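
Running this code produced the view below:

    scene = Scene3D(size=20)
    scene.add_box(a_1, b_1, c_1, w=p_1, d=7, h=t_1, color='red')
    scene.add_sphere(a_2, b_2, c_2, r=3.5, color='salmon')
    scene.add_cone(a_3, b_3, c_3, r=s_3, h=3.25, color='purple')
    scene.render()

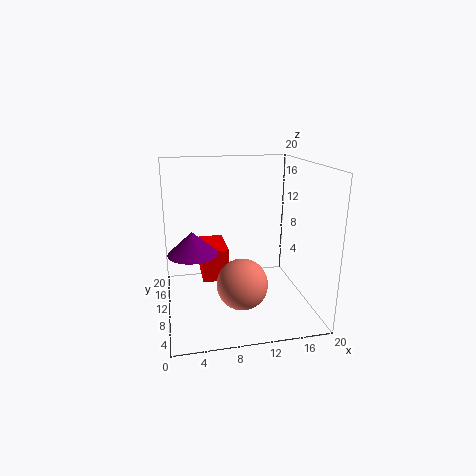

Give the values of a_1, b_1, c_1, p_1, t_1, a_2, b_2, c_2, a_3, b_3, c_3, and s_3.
a_1 = 5.25; b_1 = 13; c_1 = 2; p_1 = 4; t_1 = 5; a_2 = 10; b_2 = 7.25; c_2 = 4.25; a_3 = 3.75; b_3 = 11; c_3 = 7.75; s_3 = 3.5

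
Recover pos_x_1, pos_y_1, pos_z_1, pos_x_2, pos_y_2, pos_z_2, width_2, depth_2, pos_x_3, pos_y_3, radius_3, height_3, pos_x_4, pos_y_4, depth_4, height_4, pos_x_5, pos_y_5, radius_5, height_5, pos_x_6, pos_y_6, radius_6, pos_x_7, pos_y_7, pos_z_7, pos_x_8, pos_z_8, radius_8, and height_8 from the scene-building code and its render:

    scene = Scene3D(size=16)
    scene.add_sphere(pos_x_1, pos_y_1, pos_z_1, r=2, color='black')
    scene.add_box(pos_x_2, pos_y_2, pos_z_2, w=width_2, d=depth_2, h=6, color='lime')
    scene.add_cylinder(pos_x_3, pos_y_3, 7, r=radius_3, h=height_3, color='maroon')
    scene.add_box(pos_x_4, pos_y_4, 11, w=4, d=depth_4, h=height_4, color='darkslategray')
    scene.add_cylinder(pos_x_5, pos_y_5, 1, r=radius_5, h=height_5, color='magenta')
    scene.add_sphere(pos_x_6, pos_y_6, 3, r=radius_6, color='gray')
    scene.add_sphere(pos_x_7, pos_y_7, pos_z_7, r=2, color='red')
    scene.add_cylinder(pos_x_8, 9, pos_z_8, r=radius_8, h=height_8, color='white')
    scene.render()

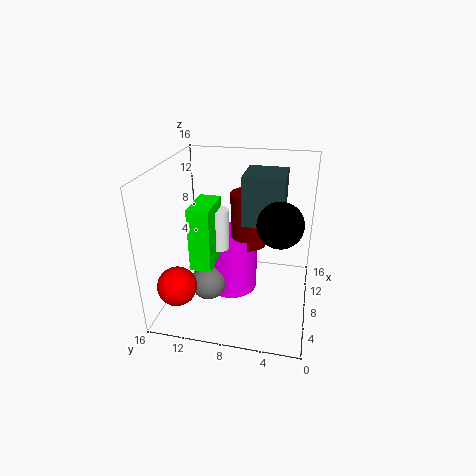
pos_x_1 = 2
pos_y_1 = 3
pos_z_1 = 13
pos_x_2 = 1
pos_y_2 = 9
pos_z_2 = 8
width_2 = 4
depth_2 = 2
pos_x_3 = 9
pos_y_3 = 7
radius_3 = 2
height_3 = 6
pos_x_4 = 5
pos_y_4 = 3
depth_4 = 4
height_4 = 5
pos_x_5 = 9
pos_y_5 = 9
radius_5 = 3
height_5 = 7
pos_x_6 = 6
pos_y_6 = 11
radius_6 = 2
pos_x_7 = 2
pos_y_7 = 13
pos_z_7 = 5
pos_x_8 = 4
pos_z_8 = 9
radius_8 = 1
height_8 = 4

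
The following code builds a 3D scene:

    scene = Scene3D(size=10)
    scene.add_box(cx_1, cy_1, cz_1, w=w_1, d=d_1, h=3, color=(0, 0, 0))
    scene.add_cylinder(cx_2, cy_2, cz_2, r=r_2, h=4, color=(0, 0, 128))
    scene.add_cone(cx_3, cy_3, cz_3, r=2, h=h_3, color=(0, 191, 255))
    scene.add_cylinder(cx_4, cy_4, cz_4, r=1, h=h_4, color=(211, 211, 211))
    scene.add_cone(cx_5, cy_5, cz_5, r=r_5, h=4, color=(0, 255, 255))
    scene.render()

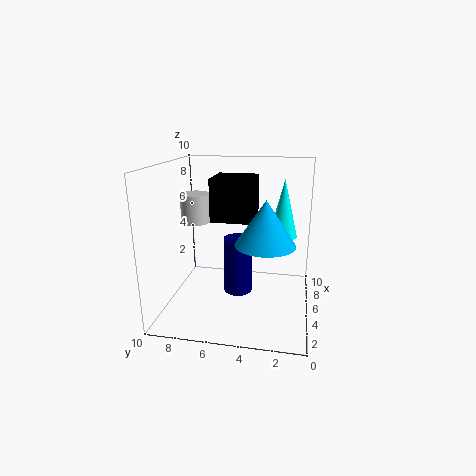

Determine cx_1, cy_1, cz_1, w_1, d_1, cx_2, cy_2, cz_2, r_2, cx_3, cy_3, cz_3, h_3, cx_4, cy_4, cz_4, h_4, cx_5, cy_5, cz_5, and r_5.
cx_1 = 5, cy_1 = 4, cz_1 = 6, w_1 = 3, d_1 = 3, cx_2 = 5, cy_2 = 5, cz_2 = 1, r_2 = 1, cx_3 = 4, cy_3 = 3, cz_3 = 5, h_3 = 3, cx_4 = 5, cy_4 = 8, cz_4 = 6, h_4 = 2, cx_5 = 6, cy_5 = 2, cz_5 = 5, r_5 = 1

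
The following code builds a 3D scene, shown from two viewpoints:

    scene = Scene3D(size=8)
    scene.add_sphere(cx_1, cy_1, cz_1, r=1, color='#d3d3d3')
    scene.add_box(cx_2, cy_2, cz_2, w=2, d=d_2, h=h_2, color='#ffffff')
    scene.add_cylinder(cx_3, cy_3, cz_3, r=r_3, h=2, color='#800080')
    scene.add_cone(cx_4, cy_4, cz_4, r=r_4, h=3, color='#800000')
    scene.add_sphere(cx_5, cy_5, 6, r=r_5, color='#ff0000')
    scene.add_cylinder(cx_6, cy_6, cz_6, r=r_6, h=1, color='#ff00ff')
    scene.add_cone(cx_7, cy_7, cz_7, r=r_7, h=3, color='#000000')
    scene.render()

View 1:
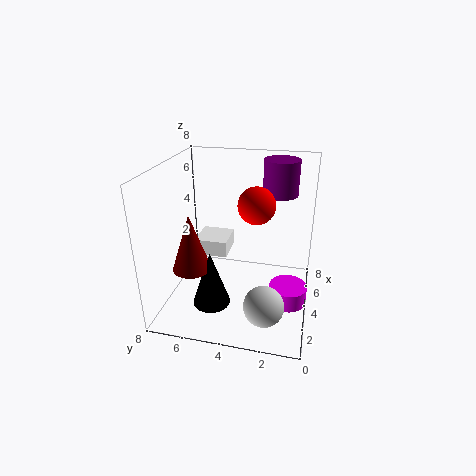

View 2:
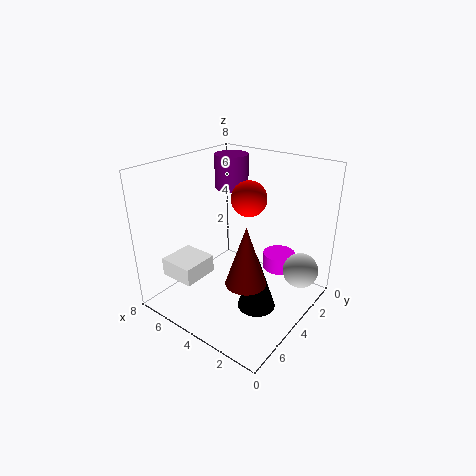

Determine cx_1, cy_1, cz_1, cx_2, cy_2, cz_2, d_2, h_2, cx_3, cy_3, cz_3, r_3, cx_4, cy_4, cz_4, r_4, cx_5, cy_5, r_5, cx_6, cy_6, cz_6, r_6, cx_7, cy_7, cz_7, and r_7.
cx_1 = 1; cy_1 = 2; cz_1 = 2; cx_2 = 5; cy_2 = 5; cz_2 = 2; d_2 = 2; h_2 = 1; cx_3 = 6; cy_3 = 2; cz_3 = 6; r_3 = 1; cx_4 = 2; cy_4 = 6; cz_4 = 3; r_4 = 1; cx_5 = 4; cy_5 = 3; r_5 = 1; cx_6 = 3; cy_6 = 1; cz_6 = 1; r_6 = 1; cx_7 = 2; cy_7 = 5; cz_7 = 1; r_7 = 1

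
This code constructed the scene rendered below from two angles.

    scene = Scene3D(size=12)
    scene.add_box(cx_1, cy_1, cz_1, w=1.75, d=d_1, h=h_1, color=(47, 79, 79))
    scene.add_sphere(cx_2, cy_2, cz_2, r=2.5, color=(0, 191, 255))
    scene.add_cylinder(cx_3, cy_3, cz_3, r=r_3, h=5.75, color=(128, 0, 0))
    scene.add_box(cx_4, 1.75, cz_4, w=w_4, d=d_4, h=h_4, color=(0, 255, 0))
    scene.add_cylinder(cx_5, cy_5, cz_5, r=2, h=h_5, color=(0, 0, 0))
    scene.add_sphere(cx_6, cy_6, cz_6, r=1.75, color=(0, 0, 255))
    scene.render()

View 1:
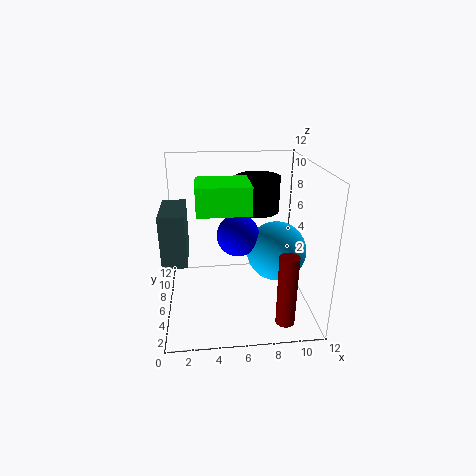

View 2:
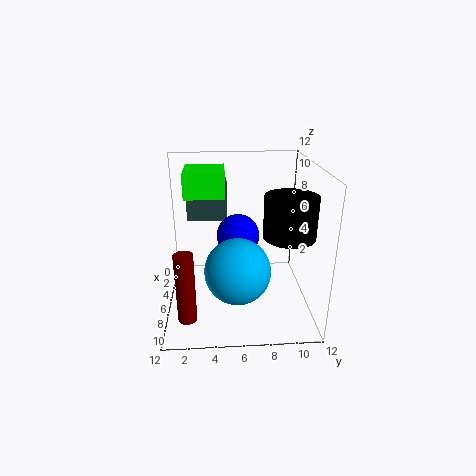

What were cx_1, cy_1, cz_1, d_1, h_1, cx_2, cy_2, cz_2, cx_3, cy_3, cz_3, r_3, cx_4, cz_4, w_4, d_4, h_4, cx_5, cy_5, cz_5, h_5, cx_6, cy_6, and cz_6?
cx_1 = 0.25; cy_1 = 1.5; cz_1 = 6; d_1 = 3.75; h_1 = 3.75; cx_2 = 9.25; cy_2 = 5.75; cz_2 = 4.75; cx_3 = 9.25; cy_3 = 1.75; cz_3 = 0.5; r_3 = 0.75; cx_4 = 2.75; cz_4 = 9.5; w_4 = 3.75; d_4 = 3.25; h_4 = 2; cx_5 = 8.25; cy_5 = 9.75; cz_5 = 7; h_5 = 3.25; cx_6 = 6; cy_6 = 6; cz_6 = 6.25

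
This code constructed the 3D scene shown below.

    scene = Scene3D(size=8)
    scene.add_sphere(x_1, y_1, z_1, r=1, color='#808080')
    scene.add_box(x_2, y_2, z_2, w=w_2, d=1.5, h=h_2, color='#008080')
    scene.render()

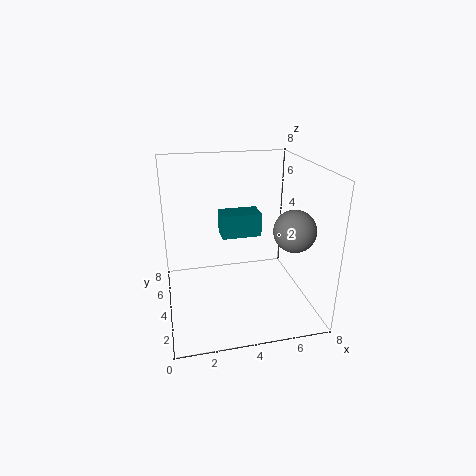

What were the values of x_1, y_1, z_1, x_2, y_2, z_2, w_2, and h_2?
x_1 = 6, y_1 = 1, z_1 = 5.5, x_2 = 3.5, y_2 = 6, z_2 = 3, w_2 = 2.5, h_2 = 1.5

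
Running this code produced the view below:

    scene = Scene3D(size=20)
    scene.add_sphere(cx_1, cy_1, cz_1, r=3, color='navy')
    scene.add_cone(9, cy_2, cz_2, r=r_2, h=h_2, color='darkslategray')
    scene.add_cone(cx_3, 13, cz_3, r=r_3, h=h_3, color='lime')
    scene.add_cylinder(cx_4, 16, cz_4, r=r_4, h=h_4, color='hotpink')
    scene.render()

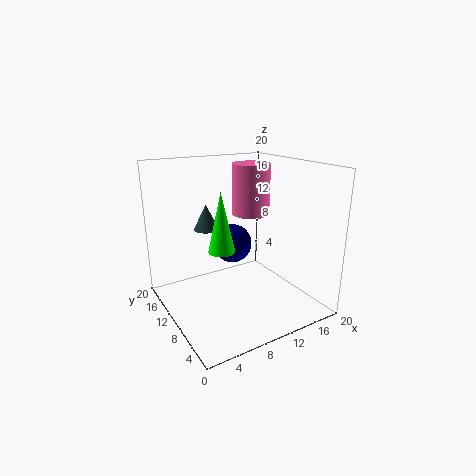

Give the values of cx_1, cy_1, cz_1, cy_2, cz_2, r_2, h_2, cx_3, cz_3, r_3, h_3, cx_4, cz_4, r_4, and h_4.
cx_1 = 12, cy_1 = 15, cz_1 = 7, cy_2 = 18, cz_2 = 9, r_2 = 2, h_2 = 4, cx_3 = 9, cz_3 = 7, r_3 = 2, h_3 = 9, cx_4 = 16, cz_4 = 11, r_4 = 3, h_4 = 8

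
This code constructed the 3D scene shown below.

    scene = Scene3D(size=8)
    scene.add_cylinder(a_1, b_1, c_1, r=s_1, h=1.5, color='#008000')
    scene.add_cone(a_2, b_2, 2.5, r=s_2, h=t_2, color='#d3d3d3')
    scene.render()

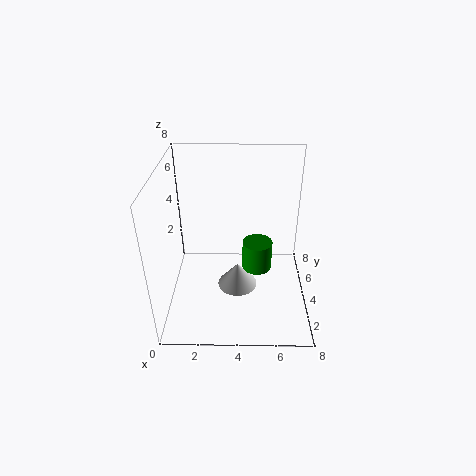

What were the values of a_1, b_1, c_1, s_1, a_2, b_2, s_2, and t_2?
a_1 = 5; b_1 = 2.5; c_1 = 3.25; s_1 = 0.75; a_2 = 4; b_2 = 2; s_2 = 1; t_2 = 1.25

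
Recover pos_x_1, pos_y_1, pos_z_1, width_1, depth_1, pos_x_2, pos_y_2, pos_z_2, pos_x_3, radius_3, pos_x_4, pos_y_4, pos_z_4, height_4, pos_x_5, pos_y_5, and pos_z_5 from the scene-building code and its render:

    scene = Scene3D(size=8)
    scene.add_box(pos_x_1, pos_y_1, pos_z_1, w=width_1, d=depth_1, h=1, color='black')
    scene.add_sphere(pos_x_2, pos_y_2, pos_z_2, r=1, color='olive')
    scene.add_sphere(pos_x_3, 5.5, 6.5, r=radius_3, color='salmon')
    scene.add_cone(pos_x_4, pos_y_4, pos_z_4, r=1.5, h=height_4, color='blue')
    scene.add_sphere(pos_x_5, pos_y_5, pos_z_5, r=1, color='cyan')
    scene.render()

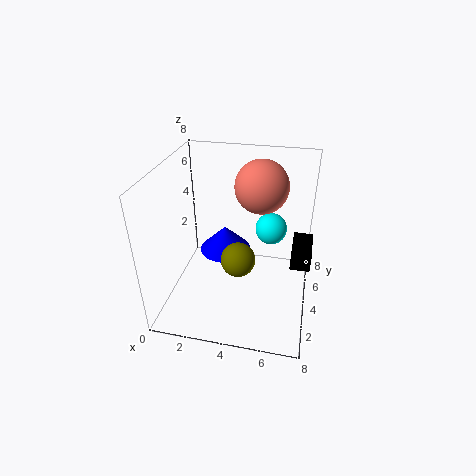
pos_x_1 = 7; pos_y_1 = 2.5; pos_z_1 = 3.5; width_1 = 1; depth_1 = 2; pos_x_2 = 4; pos_y_2 = 4; pos_z_2 = 2.5; pos_x_3 = 5; radius_3 = 1.5; pos_x_4 = 3; pos_y_4 = 5; pos_z_4 = 2.5; height_4 = 1.5; pos_x_5 = 5.5; pos_y_5 = 7; pos_z_5 = 3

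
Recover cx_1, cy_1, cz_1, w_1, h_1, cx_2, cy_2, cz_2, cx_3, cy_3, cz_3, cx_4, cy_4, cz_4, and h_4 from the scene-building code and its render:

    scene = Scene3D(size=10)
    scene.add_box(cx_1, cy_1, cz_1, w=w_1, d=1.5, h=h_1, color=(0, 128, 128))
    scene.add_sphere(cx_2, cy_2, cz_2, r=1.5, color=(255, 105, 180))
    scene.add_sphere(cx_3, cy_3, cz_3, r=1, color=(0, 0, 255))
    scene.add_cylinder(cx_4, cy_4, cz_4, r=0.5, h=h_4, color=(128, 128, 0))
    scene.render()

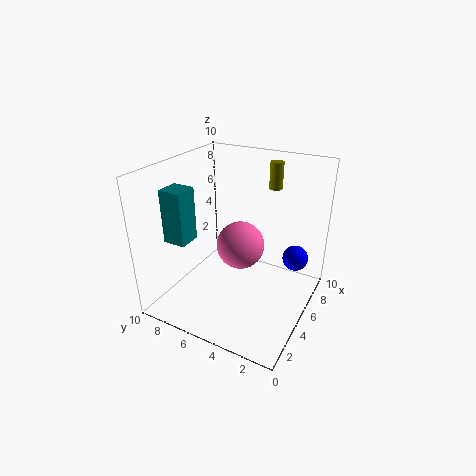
cx_1 = 1.5, cy_1 = 7, cz_1 = 5.5, w_1 = 1.5, h_1 = 3.5, cx_2 = 3.5, cy_2 = 4, cz_2 = 5.5, cx_3 = 9, cy_3 = 2, cz_3 = 2, cx_4 = 9, cy_4 = 4, cz_4 = 7.5, h_4 = 2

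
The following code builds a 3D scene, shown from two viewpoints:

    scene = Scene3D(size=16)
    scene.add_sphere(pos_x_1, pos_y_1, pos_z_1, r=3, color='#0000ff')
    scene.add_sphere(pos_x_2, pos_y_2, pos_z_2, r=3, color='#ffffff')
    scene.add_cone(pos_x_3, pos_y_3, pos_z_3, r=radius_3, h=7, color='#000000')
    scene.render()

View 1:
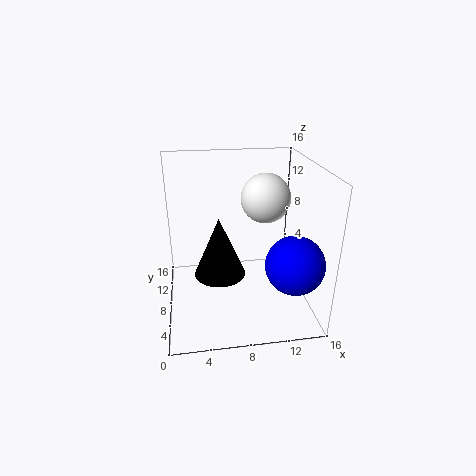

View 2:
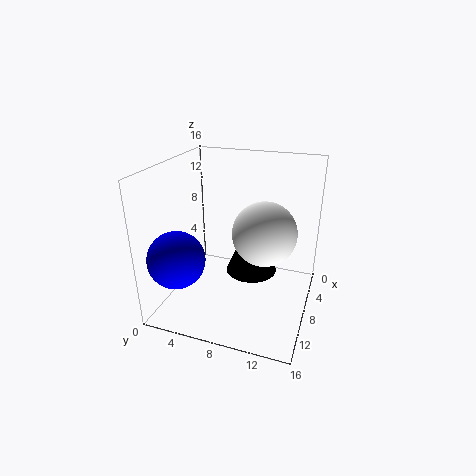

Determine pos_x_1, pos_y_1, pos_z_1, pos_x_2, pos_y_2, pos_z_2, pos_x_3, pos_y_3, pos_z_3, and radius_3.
pos_x_1 = 13, pos_y_1 = 3, pos_z_1 = 7, pos_x_2 = 12, pos_y_2 = 12, pos_z_2 = 11, pos_x_3 = 6, pos_y_3 = 9, pos_z_3 = 3, radius_3 = 3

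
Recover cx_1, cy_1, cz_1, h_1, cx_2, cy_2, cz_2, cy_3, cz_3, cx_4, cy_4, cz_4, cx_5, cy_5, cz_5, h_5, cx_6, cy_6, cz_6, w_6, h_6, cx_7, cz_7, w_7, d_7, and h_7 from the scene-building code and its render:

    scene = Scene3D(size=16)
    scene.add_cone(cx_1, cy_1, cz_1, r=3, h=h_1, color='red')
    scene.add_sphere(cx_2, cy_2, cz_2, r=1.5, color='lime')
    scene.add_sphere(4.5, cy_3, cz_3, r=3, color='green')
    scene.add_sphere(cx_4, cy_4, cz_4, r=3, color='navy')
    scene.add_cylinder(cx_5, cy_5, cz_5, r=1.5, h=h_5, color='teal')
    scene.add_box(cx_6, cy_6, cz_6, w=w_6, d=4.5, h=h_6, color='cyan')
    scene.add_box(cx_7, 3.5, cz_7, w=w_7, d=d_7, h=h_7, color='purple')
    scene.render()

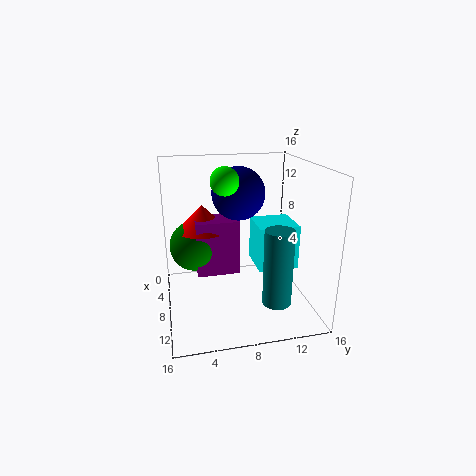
cx_1 = 4.5
cy_1 = 4.5
cz_1 = 8
h_1 = 3
cx_2 = 8.5
cy_2 = 6.5
cz_2 = 14.5
cy_3 = 3.5
cz_3 = 6
cx_4 = 6
cy_4 = 8.5
cz_4 = 12.5
cx_5 = 13
cy_5 = 11
cz_5 = 2.5
h_5 = 8
cx_6 = 5.5
cy_6 = 10
cz_6 = 4.5
w_6 = 4.5
h_6 = 5
cx_7 = 3.5
cz_7 = 3
w_7 = 3.5
d_7 = 5
h_7 = 6.5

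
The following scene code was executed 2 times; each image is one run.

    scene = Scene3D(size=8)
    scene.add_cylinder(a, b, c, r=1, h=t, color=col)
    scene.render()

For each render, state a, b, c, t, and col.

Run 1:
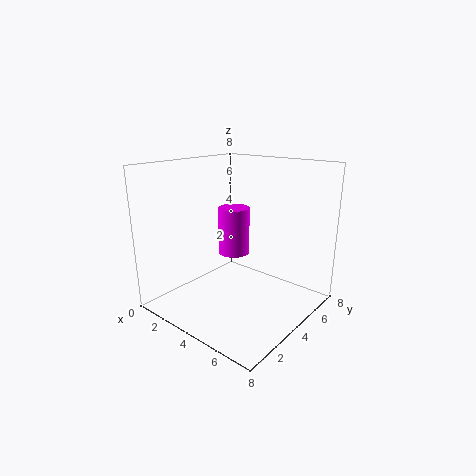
a = 2; b = 6; c = 2; t = 3; col = 'magenta'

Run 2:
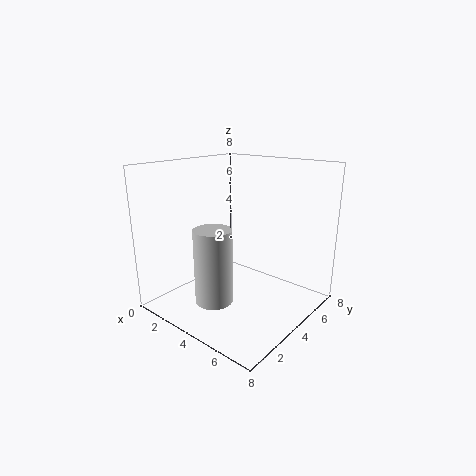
a = 4; b = 2; c = 1; t = 4; col = 'lightgray'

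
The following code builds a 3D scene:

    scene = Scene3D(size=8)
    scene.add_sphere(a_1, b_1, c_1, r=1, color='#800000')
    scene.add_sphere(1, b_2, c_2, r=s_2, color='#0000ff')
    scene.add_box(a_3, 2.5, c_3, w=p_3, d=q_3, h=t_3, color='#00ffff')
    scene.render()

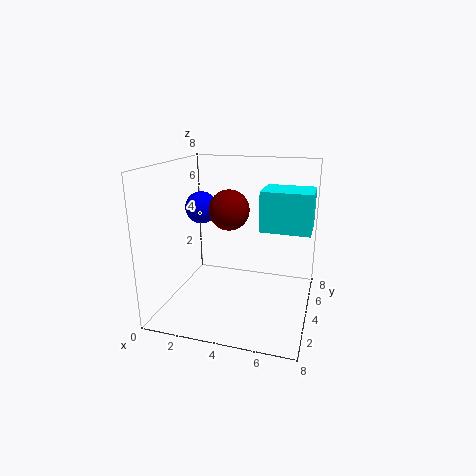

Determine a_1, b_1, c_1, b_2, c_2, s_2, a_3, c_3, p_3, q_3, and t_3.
a_1 = 4; b_1 = 2.5; c_1 = 6; b_2 = 6; c_2 = 5; s_2 = 1; a_3 = 5.5; c_3 = 5; p_3 = 2.5; q_3 = 2; t_3 = 2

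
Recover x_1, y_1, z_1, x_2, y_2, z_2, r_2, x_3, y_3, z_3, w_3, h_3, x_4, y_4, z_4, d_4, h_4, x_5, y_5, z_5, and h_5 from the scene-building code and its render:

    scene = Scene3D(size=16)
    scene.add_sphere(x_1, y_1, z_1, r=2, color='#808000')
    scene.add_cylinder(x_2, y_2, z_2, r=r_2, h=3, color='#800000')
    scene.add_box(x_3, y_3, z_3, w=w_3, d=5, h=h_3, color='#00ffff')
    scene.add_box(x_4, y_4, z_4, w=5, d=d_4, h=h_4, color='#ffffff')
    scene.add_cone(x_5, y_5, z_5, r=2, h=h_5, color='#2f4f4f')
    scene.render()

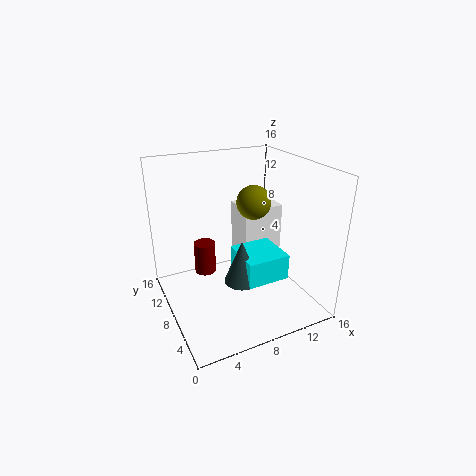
x_1 = 11
y_1 = 10
z_1 = 11
x_2 = 3
y_2 = 5
z_2 = 7
r_2 = 1
x_3 = 8
y_3 = 5
z_3 = 3
w_3 = 5
h_3 = 3
x_4 = 10
y_4 = 10
z_4 = 3
d_4 = 4
h_4 = 7
x_5 = 8
y_5 = 7
z_5 = 3
h_5 = 5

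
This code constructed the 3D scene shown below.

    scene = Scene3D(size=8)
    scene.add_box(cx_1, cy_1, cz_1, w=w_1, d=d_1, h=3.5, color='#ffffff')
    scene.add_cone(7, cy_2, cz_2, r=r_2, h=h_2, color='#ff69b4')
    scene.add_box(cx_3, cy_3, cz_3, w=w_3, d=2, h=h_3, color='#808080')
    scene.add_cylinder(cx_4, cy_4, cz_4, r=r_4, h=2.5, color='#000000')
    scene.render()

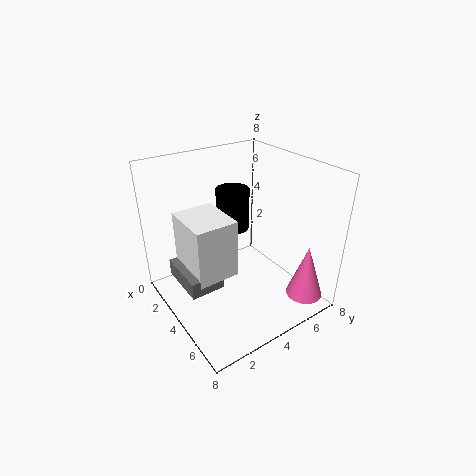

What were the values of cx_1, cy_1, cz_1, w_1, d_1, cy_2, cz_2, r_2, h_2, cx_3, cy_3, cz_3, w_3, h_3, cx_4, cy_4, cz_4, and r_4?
cx_1 = 1; cy_1 = 1.5; cz_1 = 1.5; w_1 = 3; d_1 = 2.5; cy_2 = 6.5; cz_2 = 1; r_2 = 1; h_2 = 3; cx_3 = 1; cy_3 = 1; cz_3 = 1; w_3 = 3; h_3 = 1; cx_4 = 2; cy_4 = 5; cz_4 = 3.5; r_4 = 1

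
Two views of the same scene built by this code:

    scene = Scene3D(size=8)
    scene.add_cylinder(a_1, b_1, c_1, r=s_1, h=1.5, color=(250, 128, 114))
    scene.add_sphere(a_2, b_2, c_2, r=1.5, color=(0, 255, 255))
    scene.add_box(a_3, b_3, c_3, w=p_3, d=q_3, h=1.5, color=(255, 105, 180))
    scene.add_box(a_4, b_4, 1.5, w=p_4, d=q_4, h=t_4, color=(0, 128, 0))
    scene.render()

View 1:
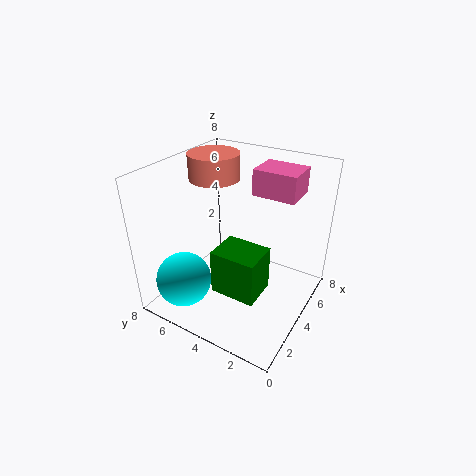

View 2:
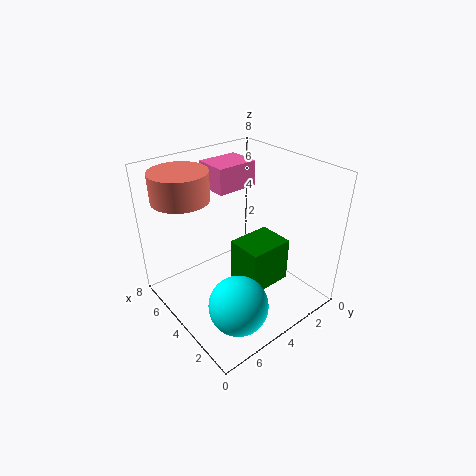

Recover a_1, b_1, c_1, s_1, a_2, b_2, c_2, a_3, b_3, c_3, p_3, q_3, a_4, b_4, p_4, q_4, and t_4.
a_1 = 5.5; b_1 = 6.5; c_1 = 6.5; s_1 = 1.5; a_2 = 1.5; b_2 = 6; c_2 = 2; a_3 = 5.5; b_3 = 1.5; c_3 = 6; p_3 = 2; q_3 = 2.5; a_4 = 2; b_4 = 2; p_4 = 2; q_4 = 2.5; t_4 = 2.5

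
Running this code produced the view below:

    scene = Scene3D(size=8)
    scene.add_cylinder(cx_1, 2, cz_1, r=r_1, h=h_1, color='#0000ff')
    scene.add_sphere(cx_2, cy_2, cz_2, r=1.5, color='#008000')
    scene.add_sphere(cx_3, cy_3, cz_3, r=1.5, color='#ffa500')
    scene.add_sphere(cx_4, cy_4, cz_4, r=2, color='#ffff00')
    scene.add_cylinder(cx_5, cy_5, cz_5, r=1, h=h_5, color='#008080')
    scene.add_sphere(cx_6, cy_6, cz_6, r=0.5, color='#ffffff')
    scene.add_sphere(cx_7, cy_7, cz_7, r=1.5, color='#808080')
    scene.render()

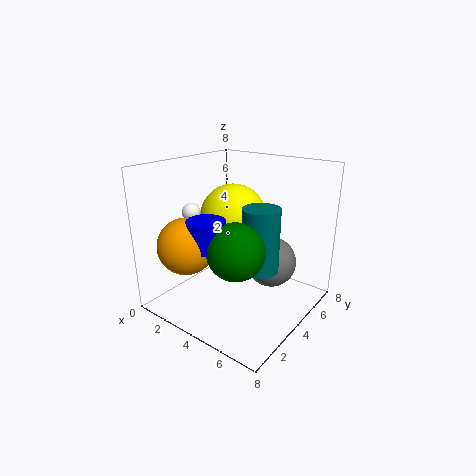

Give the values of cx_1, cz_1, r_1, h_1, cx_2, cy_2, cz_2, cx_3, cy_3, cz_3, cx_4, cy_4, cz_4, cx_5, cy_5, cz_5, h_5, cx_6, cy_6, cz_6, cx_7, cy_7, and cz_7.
cx_1 = 3.5
cz_1 = 4
r_1 = 1
h_1 = 1.5
cx_2 = 5
cy_2 = 2.5
cz_2 = 4
cx_3 = 2.5
cy_3 = 1.5
cz_3 = 4
cx_4 = 2.5
cy_4 = 5.5
cz_4 = 4.5
cx_5 = 5.5
cy_5 = 4
cz_5 = 2.5
h_5 = 3.5
cx_6 = 2
cy_6 = 2.5
cz_6 = 5.5
cx_7 = 5
cy_7 = 6
cz_7 = 2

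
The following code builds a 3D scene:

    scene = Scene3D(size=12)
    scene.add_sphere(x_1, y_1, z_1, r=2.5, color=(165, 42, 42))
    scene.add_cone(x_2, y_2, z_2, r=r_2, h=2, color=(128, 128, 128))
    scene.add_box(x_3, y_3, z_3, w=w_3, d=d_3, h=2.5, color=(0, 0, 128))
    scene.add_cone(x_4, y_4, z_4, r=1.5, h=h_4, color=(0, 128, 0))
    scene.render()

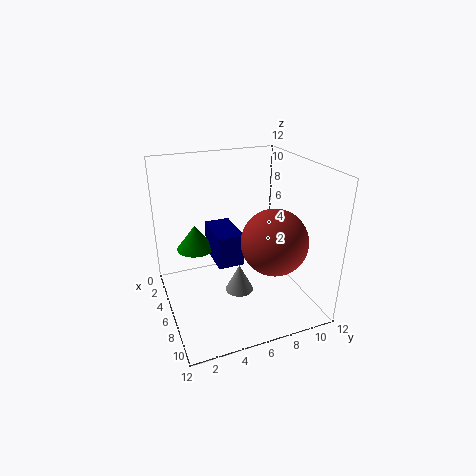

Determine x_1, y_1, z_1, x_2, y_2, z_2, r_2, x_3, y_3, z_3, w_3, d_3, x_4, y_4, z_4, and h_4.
x_1 = 9.5; y_1 = 7.5; z_1 = 7; x_2 = 10; y_2 = 4.5; z_2 = 4; r_2 = 1; x_3 = 5; y_3 = 3.5; z_3 = 5; w_3 = 3.5; d_3 = 2; x_4 = 5.5; y_4 = 2.5; z_4 = 5.5; h_4 = 2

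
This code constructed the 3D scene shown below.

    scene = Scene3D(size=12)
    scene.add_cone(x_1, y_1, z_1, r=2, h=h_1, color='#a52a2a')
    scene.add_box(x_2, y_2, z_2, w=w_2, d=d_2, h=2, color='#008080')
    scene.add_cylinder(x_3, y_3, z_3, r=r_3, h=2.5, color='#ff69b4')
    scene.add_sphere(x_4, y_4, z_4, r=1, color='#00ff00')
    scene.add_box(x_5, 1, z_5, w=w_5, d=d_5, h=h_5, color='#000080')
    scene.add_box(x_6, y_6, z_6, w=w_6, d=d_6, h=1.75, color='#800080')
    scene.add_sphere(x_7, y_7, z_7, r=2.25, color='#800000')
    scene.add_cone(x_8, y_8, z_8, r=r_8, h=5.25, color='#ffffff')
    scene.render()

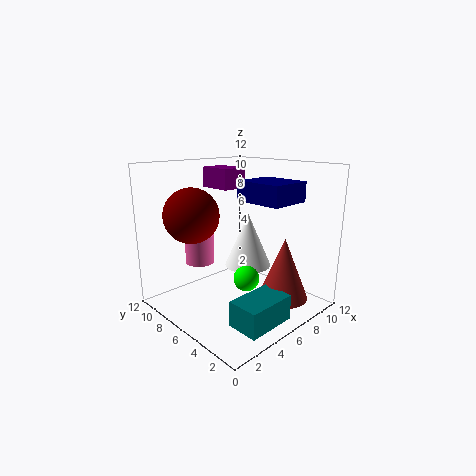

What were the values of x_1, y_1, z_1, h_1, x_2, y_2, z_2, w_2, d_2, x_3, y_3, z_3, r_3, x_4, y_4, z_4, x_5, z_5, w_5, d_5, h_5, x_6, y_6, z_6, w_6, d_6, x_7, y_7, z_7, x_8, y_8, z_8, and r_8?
x_1 = 7.5; y_1 = 2.25; z_1 = 1.5; h_1 = 5; x_2 = 2.25; y_2 = 0.5; z_2 = 0.75; w_2 = 4; d_2 = 2.5; x_3 = 4.25; y_3 = 9; z_3 = 3.5; r_3 = 1.25; x_4 = 4.75; y_4 = 3.75; z_4 = 3.5; x_5 = 4.75; z_5 = 9.5; w_5 = 3.25; d_5 = 3.75; h_5 = 1.5; x_6 = 6; y_6 = 7.5; z_6 = 9.75; w_6 = 2.25; d_6 = 3; x_7 = 3; y_7 = 8.25; z_7 = 8; x_8 = 9.75; y_8 = 8.5; z_8 = 1.75; r_8 = 2.25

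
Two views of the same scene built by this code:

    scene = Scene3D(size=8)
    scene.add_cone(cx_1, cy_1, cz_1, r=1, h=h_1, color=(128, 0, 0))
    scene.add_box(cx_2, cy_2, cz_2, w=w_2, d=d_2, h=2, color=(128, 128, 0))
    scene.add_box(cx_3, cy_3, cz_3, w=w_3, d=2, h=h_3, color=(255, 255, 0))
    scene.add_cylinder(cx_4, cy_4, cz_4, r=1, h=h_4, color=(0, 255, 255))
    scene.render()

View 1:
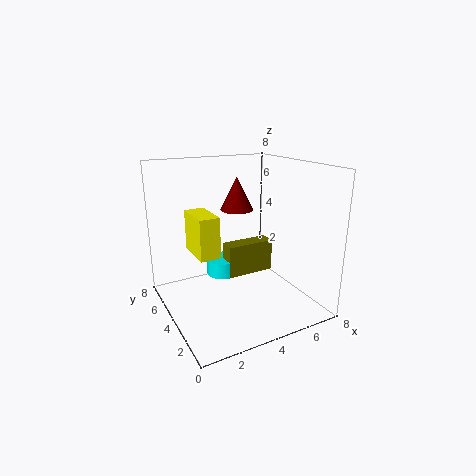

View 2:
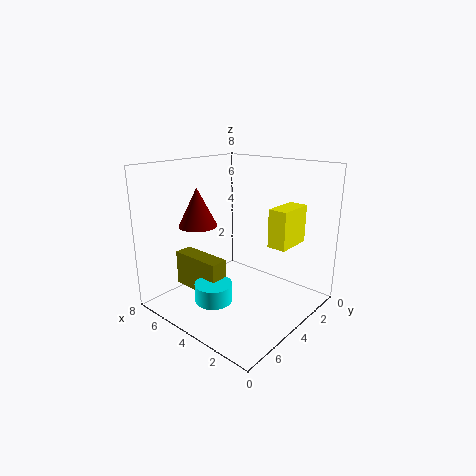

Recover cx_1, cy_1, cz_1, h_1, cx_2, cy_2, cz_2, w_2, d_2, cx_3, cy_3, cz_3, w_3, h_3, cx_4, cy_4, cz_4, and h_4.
cx_1 = 5
cy_1 = 6
cz_1 = 5
h_1 = 2
cx_2 = 4
cy_2 = 5
cz_2 = 1
w_2 = 3
d_2 = 1
cx_3 = 1
cy_3 = 2
cz_3 = 4
w_3 = 1
h_3 = 2
cx_4 = 4
cy_4 = 6
cz_4 = 1
h_4 = 1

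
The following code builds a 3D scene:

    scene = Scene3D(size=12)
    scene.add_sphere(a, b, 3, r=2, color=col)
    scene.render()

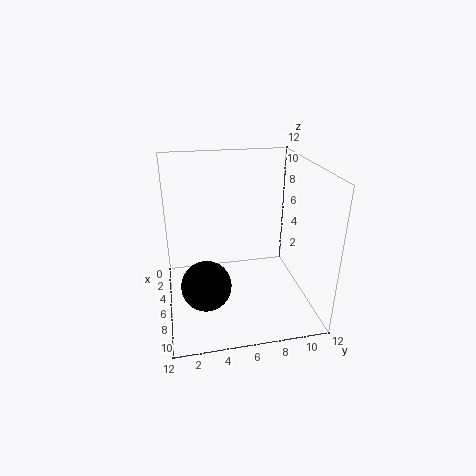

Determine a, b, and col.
a = 8; b = 3; col = 'black'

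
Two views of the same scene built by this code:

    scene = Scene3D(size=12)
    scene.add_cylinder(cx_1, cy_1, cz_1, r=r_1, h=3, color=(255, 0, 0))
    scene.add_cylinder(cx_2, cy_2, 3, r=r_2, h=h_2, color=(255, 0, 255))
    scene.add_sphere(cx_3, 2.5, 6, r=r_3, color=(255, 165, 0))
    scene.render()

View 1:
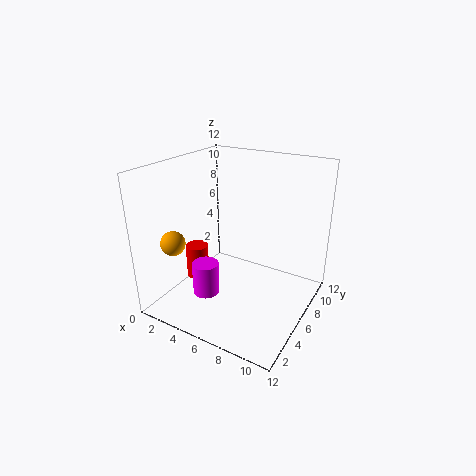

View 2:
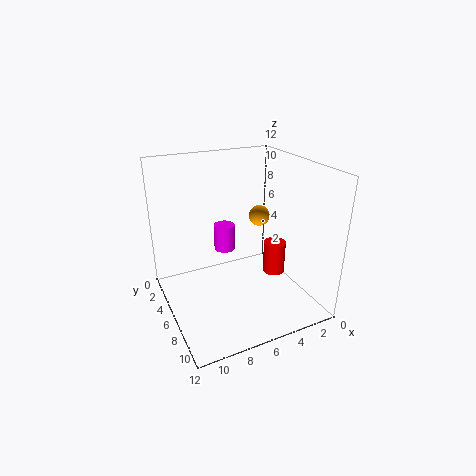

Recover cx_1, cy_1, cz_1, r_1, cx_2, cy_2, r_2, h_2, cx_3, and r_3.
cx_1 = 2
cy_1 = 5.5
cz_1 = 1.5
r_1 = 1
cx_2 = 5.5
cy_2 = 2
r_2 = 1
h_2 = 2.5
cx_3 = 2
r_3 = 1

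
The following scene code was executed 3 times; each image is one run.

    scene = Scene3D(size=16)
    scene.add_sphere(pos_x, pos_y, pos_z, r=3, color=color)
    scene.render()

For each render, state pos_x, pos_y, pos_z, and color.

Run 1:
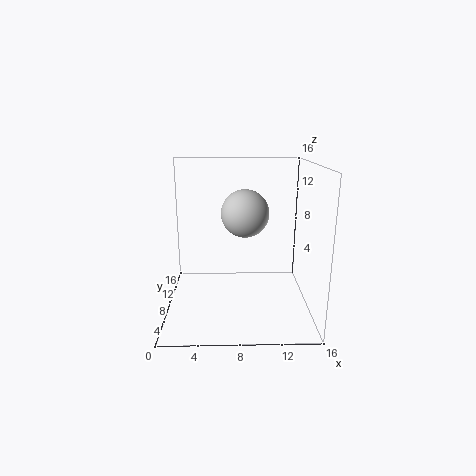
pos_x = 9; pos_y = 13; pos_z = 9.5; color = 'lightgray'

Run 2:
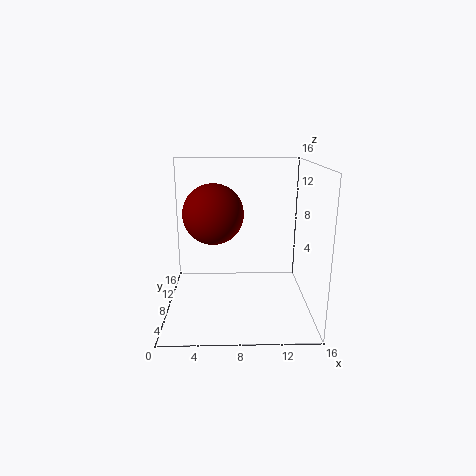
pos_x = 5.5; pos_y = 5; pos_z = 11.5; color = 'maroon'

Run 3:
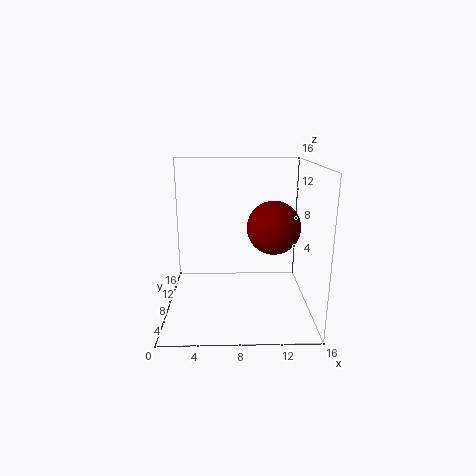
pos_x = 12; pos_y = 8.5; pos_z = 9; color = 'maroon'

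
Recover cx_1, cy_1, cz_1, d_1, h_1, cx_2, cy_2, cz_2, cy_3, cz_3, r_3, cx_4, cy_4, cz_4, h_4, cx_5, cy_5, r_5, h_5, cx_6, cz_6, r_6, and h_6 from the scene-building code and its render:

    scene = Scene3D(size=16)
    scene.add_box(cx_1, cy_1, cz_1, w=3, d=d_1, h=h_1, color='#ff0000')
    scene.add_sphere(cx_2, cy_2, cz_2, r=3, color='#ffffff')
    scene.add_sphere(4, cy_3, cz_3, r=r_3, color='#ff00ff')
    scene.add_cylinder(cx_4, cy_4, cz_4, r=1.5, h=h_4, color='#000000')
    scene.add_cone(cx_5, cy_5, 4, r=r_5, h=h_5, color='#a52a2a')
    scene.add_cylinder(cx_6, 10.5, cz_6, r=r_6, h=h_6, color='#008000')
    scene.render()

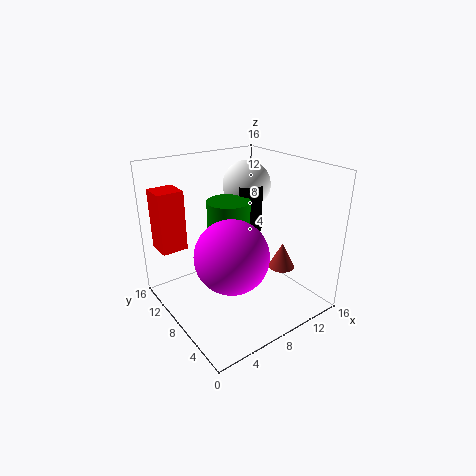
cx_1 = 1
cy_1 = 12.5
cz_1 = 6
d_1 = 3
h_1 = 7
cx_2 = 13
cy_2 = 13
cz_2 = 12
cy_3 = 3.5
cz_3 = 9
r_3 = 3.5
cx_4 = 12
cy_4 = 11
cz_4 = 7
h_4 = 5.5
cx_5 = 12.5
cy_5 = 5.5
r_5 = 1.5
h_5 = 3
cx_6 = 8.5
cz_6 = 6.5
r_6 = 2.5
h_6 = 5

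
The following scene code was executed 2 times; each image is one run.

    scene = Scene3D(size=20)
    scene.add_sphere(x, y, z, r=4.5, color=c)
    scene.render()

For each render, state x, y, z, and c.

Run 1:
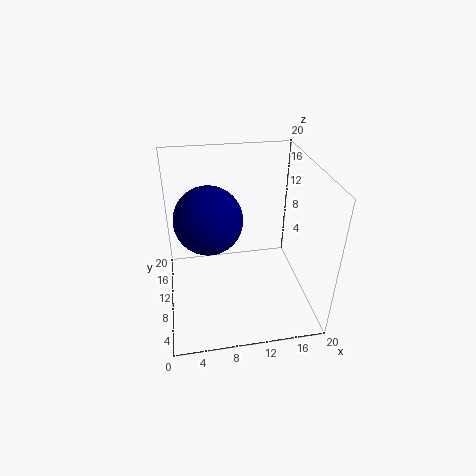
x = 6; y = 9.5; z = 13.5; c = 'navy'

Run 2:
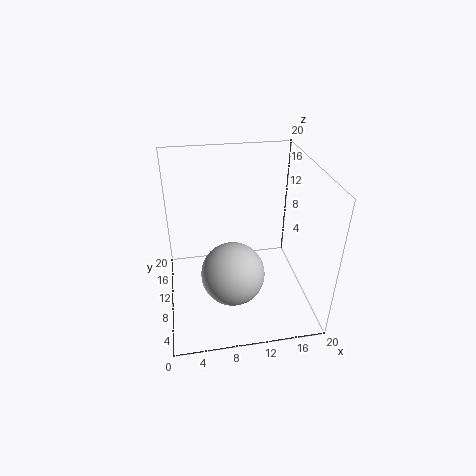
x = 9; y = 8.5; z = 5; c = 'lightgray'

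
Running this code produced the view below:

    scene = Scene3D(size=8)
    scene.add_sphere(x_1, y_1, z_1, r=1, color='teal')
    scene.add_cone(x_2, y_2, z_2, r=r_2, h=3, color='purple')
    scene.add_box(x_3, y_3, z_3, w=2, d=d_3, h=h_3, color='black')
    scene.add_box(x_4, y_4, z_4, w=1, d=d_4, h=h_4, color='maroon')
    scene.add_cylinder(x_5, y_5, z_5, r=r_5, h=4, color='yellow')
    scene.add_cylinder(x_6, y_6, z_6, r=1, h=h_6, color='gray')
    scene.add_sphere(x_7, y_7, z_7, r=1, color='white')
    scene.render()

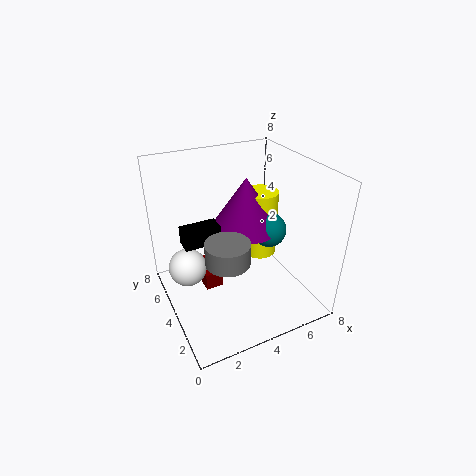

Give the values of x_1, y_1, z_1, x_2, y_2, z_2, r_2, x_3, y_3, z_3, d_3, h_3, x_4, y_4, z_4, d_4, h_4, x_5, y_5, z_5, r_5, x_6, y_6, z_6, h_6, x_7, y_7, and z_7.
x_1 = 6, y_1 = 4, z_1 = 4, x_2 = 5, y_2 = 5, z_2 = 4, r_2 = 2, x_3 = 1, y_3 = 4, z_3 = 4, d_3 = 1, h_3 = 1, x_4 = 2, y_4 = 4, z_4 = 1, d_4 = 2, h_4 = 1, x_5 = 6, y_5 = 5, z_5 = 2, r_5 = 1, x_6 = 2, y_6 = 1, z_6 = 5, h_6 = 1, x_7 = 1, y_7 = 4, z_7 = 3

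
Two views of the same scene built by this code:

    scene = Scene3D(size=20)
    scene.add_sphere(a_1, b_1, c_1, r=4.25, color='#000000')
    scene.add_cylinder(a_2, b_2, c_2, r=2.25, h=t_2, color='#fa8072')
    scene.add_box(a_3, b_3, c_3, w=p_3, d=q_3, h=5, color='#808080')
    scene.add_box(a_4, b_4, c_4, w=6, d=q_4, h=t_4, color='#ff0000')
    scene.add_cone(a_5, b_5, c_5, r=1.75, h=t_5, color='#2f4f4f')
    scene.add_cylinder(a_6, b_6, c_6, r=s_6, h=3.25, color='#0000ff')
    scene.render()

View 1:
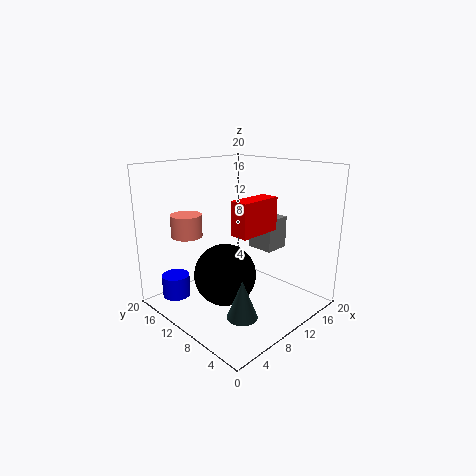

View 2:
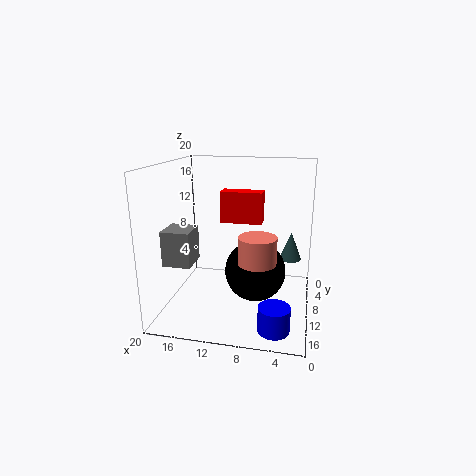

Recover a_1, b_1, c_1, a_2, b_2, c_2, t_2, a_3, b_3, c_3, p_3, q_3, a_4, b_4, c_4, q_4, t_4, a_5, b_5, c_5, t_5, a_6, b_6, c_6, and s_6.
a_1 = 7.5; b_1 = 10; c_1 = 5.25; a_2 = 6.25; b_2 = 16.75; c_2 = 9.5; t_2 = 3.25; a_3 = 16; b_3 = 9.25; c_3 = 6.25; p_3 = 4; q_3 = 4.25; a_4 = 7; b_4 = 5.75; c_4 = 11.5; q_4 = 2.5; t_4 = 4.5; a_5 = 3; b_5 = 2.25; c_5 = 4.25; t_5 = 4.5; a_6 = 4; b_6 = 17; c_6 = 0.75; s_6 = 2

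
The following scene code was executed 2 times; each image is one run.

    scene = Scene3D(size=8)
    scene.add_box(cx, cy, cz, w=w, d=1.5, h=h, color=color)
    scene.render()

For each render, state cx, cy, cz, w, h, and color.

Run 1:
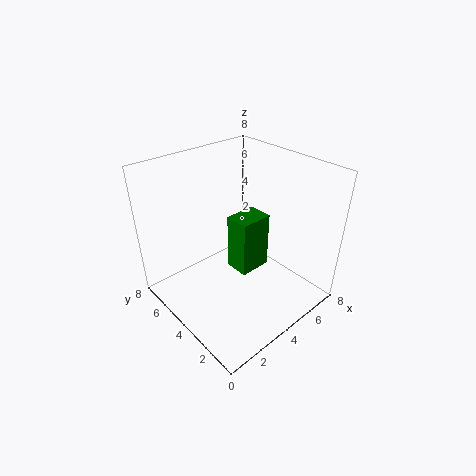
cx = 4.5; cy = 4; cz = 1; w = 2; h = 3.5; color = 'green'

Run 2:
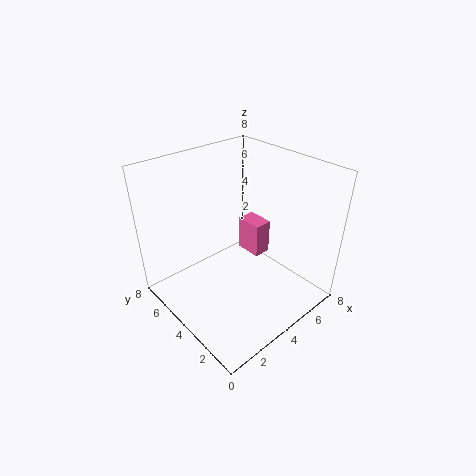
cx = 5; cy = 3.5; cz = 2.5; w = 1; h = 2; color = 'hotpink'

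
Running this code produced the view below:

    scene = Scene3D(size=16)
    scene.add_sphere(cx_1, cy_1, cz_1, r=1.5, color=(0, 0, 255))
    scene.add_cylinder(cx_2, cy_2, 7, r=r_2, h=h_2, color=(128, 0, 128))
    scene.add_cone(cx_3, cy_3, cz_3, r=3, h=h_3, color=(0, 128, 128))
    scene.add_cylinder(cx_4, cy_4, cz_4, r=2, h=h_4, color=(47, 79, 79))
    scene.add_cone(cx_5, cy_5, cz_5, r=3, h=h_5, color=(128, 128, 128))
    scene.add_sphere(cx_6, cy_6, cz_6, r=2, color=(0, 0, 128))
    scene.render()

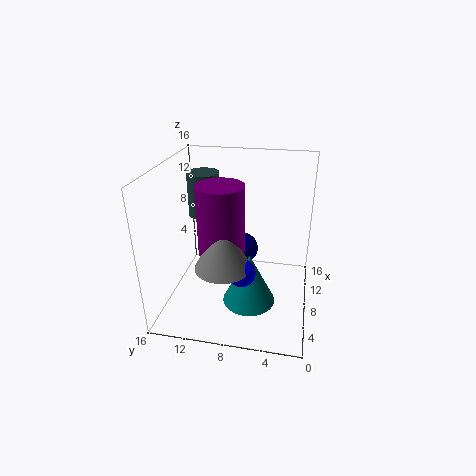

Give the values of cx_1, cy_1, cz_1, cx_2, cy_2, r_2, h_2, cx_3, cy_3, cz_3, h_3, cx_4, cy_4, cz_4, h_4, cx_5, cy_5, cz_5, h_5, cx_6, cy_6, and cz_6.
cx_1 = 5; cy_1 = 7; cz_1 = 5.5; cx_2 = 6.5; cy_2 = 9.5; r_2 = 2.5; h_2 = 7.5; cx_3 = 7; cy_3 = 6.5; cz_3 = 0.5; h_3 = 6; cx_4 = 13.5; cy_4 = 13.5; cz_4 = 8; h_4 = 5.5; cx_5 = 5; cy_5 = 9; cz_5 = 6; h_5 = 5.5; cx_6 = 13.5; cy_6 = 8.5; cz_6 = 3.5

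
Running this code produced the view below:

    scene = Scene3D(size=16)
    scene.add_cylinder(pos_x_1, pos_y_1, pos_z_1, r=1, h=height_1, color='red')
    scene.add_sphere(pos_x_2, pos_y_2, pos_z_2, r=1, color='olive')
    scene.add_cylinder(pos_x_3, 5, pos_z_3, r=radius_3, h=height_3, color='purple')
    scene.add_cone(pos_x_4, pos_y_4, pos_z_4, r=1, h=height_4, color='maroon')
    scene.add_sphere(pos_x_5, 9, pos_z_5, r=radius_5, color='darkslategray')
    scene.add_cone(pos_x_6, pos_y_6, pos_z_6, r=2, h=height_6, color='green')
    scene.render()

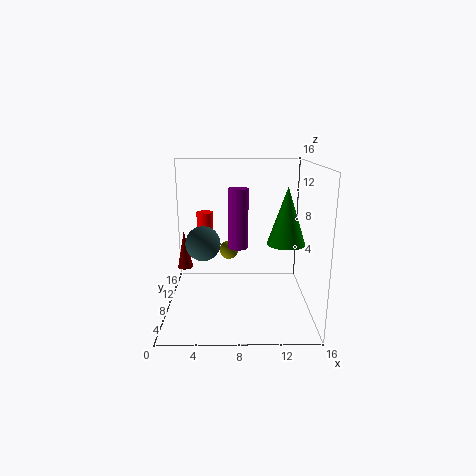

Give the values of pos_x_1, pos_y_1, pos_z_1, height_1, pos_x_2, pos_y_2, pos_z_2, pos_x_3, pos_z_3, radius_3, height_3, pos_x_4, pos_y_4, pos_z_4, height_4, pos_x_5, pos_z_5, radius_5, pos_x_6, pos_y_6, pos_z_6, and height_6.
pos_x_1 = 4
pos_y_1 = 12
pos_z_1 = 6
height_1 = 4
pos_x_2 = 7
pos_y_2 = 7
pos_z_2 = 7
pos_x_3 = 8
pos_z_3 = 8
radius_3 = 1
height_3 = 6
pos_x_4 = 1
pos_y_4 = 14
pos_z_4 = 2
height_4 = 5
pos_x_5 = 4
pos_z_5 = 7
radius_5 = 2
pos_x_6 = 13
pos_y_6 = 6
pos_z_6 = 8
height_6 = 6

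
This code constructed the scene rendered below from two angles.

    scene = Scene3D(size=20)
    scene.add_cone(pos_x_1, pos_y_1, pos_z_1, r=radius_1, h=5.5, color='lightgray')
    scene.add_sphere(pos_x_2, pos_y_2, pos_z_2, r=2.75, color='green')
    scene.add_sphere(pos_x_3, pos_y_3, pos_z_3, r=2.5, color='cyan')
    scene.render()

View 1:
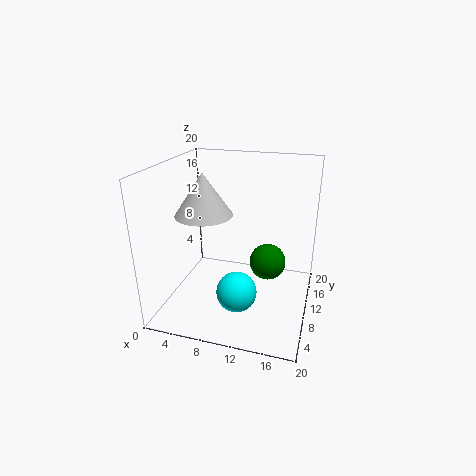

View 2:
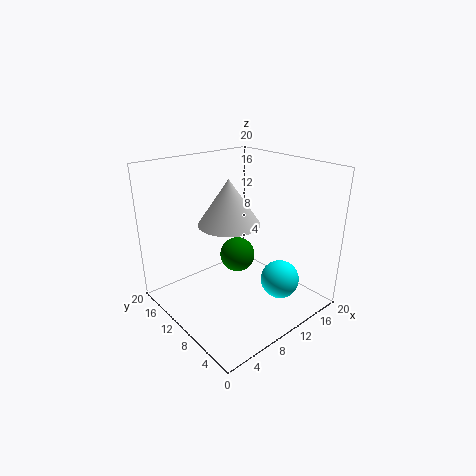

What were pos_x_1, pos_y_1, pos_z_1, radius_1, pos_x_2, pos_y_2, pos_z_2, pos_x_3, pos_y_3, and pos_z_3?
pos_x_1 = 6.25, pos_y_1 = 7.25, pos_z_1 = 14, radius_1 = 3.75, pos_x_2 = 13.5, pos_y_2 = 14.25, pos_z_2 = 4.5, pos_x_3 = 11.75, pos_y_3 = 3.5, pos_z_3 = 5.75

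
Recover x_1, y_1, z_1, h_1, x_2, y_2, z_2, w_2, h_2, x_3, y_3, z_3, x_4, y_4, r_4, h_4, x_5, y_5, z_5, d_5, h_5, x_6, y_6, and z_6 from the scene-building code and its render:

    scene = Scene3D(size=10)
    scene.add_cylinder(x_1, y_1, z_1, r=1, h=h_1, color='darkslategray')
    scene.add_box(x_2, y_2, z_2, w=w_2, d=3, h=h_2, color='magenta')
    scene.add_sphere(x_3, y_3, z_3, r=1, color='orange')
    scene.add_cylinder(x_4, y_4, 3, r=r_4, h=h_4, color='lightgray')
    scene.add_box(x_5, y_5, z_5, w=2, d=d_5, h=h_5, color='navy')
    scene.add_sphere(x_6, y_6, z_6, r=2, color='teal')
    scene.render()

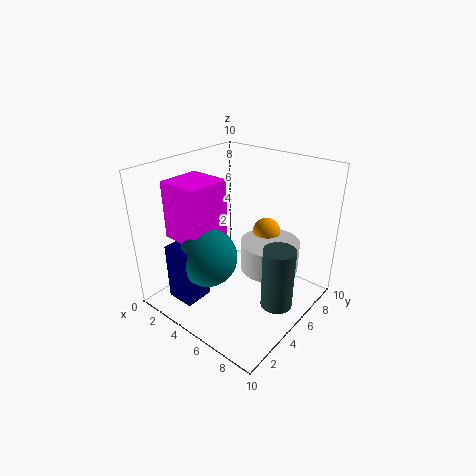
x_1 = 9, y_1 = 4, z_1 = 2, h_1 = 4, x_2 = 1, y_2 = 2, z_2 = 5, w_2 = 3, h_2 = 4, x_3 = 6, y_3 = 7, z_3 = 5, x_4 = 7, y_4 = 6, r_4 = 2, h_4 = 2, x_5 = 2, y_5 = 1, z_5 = 1, d_5 = 2, h_5 = 4, x_6 = 4, y_6 = 3, z_6 = 4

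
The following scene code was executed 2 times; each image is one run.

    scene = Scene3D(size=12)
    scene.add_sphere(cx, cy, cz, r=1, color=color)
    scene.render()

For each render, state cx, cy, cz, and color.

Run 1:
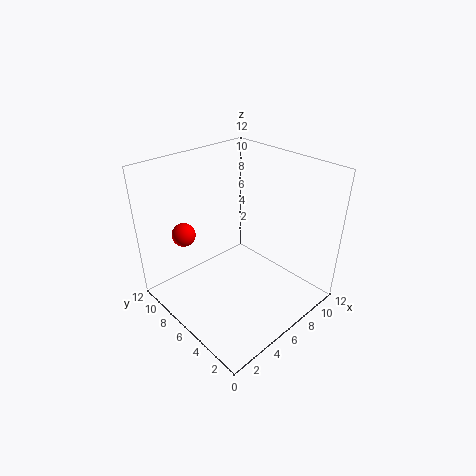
cx = 3
cy = 9.5
cz = 6
color = 'red'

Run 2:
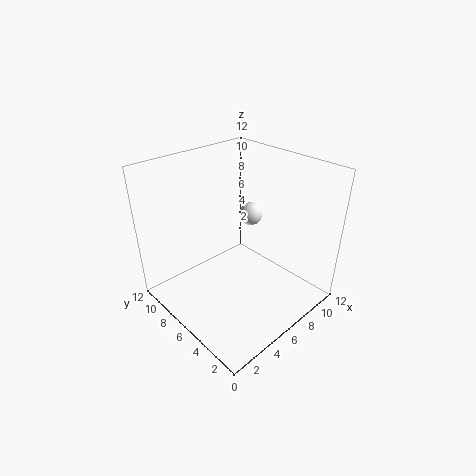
cx = 8.5
cy = 7
cz = 7
color = 'white'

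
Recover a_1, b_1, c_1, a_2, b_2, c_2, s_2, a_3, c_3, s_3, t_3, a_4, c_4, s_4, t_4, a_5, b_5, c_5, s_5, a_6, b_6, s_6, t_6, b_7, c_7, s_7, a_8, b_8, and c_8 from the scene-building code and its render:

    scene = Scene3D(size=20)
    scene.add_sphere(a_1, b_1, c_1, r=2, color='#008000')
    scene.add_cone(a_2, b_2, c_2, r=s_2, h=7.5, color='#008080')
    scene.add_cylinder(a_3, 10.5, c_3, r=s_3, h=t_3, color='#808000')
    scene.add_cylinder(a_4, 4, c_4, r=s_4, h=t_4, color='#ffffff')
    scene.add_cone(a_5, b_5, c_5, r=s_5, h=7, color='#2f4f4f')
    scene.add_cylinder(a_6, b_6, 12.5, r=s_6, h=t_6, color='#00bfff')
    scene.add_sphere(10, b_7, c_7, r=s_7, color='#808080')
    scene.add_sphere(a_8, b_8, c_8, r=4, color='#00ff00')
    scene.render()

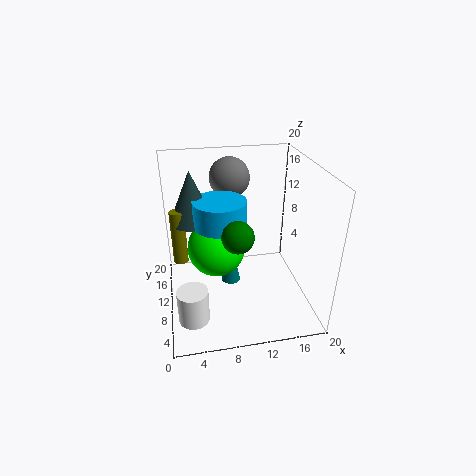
a_1 = 9; b_1 = 5; c_1 = 13; a_2 = 9.5; b_2 = 13.5; c_2 = 0.5; s_2 = 1.5; a_3 = 2; c_3 = 7; s_3 = 1; t_3 = 7.5; a_4 = 3; c_4 = 2; s_4 = 2; t_4 = 4.5; a_5 = 4; b_5 = 11.5; c_5 = 12.5; s_5 = 3; a_6 = 7.5; b_6 = 9.5; s_6 = 3.5; t_6 = 3.5; b_7 = 16.5; c_7 = 16.5; s_7 = 3; a_8 = 7; b_8 = 10.5; c_8 = 8.5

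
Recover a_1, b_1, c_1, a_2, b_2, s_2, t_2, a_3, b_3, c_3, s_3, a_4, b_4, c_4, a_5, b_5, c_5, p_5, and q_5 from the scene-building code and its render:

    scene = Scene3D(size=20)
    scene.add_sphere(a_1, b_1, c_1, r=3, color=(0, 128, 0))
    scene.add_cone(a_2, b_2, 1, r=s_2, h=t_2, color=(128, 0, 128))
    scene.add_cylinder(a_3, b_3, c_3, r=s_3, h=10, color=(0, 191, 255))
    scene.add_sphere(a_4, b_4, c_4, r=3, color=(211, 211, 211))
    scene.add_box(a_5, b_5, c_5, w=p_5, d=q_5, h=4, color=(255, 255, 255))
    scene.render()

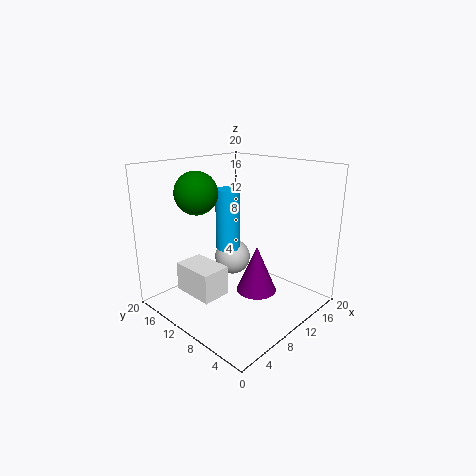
a_1 = 7; b_1 = 15; c_1 = 16; a_2 = 13; b_2 = 9; s_2 = 3; t_2 = 7; a_3 = 15; b_3 = 17; c_3 = 5; s_3 = 2; a_4 = 16; b_4 = 17; c_4 = 3; a_5 = 3; b_5 = 9; c_5 = 3; p_5 = 4; q_5 = 6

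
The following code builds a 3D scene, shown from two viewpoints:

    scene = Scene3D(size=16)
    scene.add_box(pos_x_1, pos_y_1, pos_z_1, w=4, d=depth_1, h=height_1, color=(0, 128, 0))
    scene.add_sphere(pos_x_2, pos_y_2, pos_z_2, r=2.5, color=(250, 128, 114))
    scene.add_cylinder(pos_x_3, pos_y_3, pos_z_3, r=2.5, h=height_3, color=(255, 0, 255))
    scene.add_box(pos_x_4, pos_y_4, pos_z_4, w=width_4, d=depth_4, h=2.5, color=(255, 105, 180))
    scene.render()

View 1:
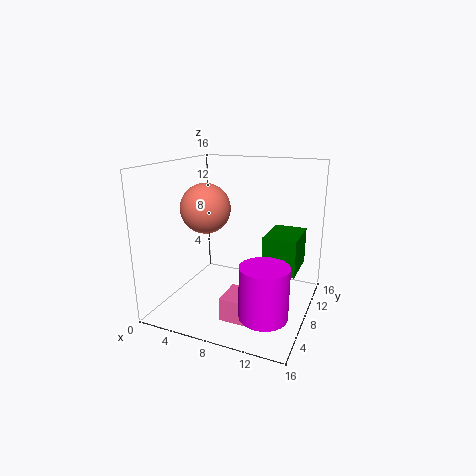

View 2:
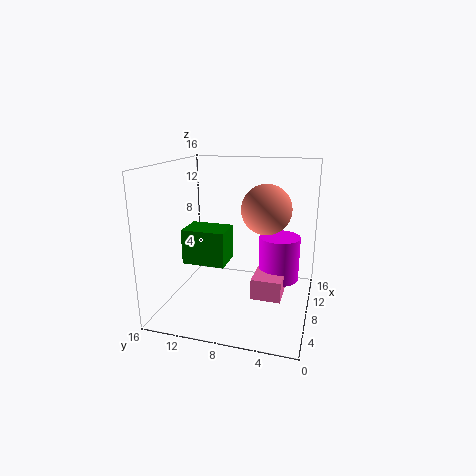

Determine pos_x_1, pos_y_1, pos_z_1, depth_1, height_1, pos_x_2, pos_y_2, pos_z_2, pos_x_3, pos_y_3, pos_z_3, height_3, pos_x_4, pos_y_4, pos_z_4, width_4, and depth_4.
pos_x_1 = 10; pos_y_1 = 10.5; pos_z_1 = 3; depth_1 = 5.5; height_1 = 4.5; pos_x_2 = 6; pos_y_2 = 4.5; pos_z_2 = 12; pos_x_3 = 12.5; pos_y_3 = 4; pos_z_3 = 1.5; height_3 = 5.5; pos_x_4 = 8; pos_y_4 = 3; pos_z_4 = 0.5; width_4 = 4; depth_4 = 3.5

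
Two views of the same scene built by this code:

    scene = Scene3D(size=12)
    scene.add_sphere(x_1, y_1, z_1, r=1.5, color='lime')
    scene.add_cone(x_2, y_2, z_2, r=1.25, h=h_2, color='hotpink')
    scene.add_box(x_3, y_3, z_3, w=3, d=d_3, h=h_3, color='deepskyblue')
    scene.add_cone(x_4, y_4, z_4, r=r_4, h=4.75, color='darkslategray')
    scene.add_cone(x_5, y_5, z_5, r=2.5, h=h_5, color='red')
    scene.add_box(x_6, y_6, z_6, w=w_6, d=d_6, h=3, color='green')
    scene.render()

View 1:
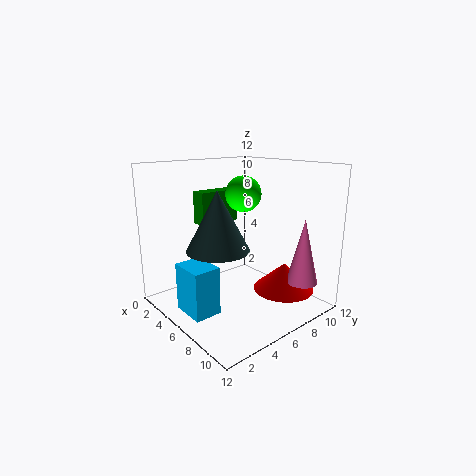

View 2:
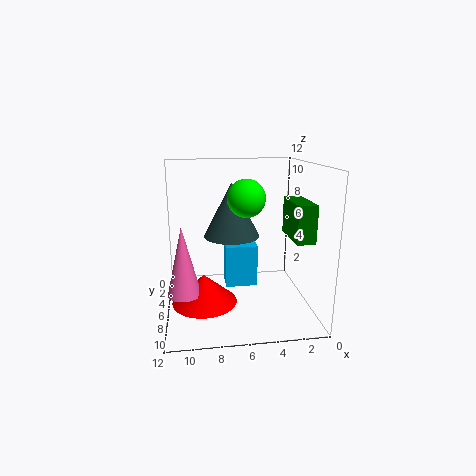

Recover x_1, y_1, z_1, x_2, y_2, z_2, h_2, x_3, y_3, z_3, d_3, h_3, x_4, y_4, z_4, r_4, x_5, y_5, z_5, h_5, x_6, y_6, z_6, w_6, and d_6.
x_1 = 5.5
y_1 = 7
z_1 = 9.5
x_2 = 10.5
y_2 = 9
z_2 = 2.75
h_2 = 5.25
x_3 = 3.75
y_3 = 1.25
z_3 = 0.25
d_3 = 2.25
h_3 = 4
x_4 = 6.25
y_4 = 3.75
z_4 = 5.5
r_4 = 2.5
x_5 = 9
y_5 = 8.5
z_5 = 1.75
h_5 = 2.25
x_6 = 0.5
y_6 = 5.25
z_6 = 6.25
w_6 = 1.5
d_6 = 4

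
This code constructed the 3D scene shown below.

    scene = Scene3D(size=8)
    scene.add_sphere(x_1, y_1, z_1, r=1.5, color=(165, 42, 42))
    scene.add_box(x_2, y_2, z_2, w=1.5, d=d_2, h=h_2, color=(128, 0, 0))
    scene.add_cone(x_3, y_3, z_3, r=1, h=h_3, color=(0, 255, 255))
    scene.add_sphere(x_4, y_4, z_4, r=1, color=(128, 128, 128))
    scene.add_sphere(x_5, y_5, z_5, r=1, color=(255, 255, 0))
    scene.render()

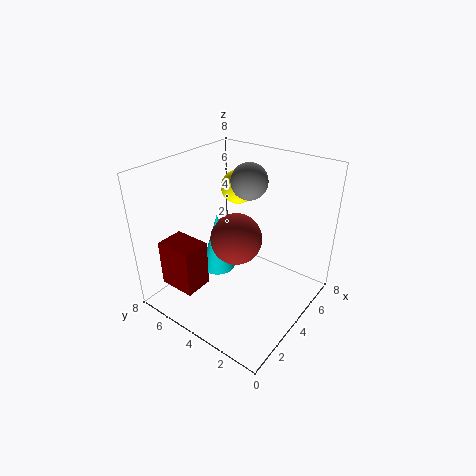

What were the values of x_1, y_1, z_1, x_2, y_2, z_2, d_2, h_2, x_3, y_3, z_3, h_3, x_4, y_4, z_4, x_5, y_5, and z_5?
x_1 = 4.5; y_1 = 4.5; z_1 = 3.5; x_2 = 0.5; y_2 = 4.5; z_2 = 2; d_2 = 2; h_2 = 2.5; x_3 = 4; y_3 = 5.5; z_3 = 1.5; h_3 = 3.5; x_4 = 5; y_4 = 4; z_4 = 7; x_5 = 6; y_5 = 5.5; z_5 = 6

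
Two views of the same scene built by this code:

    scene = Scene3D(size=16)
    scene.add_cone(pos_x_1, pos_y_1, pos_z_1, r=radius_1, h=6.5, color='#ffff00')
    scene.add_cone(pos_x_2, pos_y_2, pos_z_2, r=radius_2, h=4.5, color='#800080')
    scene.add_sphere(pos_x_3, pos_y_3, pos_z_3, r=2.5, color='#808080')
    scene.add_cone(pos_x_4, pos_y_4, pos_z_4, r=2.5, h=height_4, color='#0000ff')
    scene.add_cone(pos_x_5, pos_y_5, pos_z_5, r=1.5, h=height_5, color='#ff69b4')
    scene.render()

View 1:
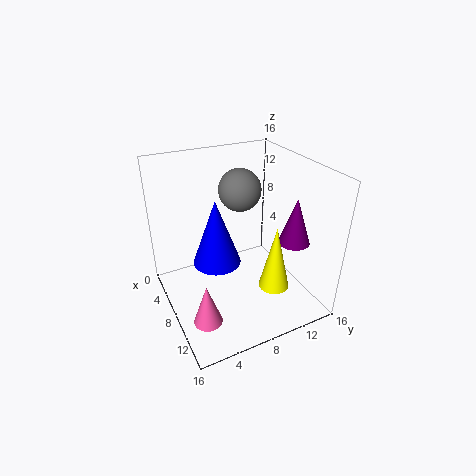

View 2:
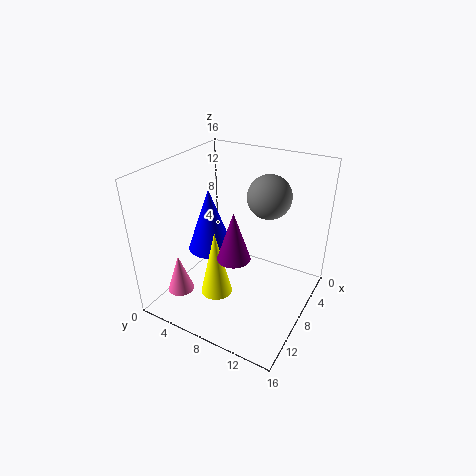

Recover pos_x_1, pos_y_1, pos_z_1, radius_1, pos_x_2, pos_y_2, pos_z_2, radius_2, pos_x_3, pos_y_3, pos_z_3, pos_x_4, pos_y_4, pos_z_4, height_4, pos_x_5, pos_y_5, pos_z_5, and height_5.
pos_x_1 = 14, pos_y_1 = 9, pos_z_1 = 5.5, radius_1 = 1.5, pos_x_2 = 14, pos_y_2 = 11, pos_z_2 = 10, radius_2 = 1.5, pos_x_3 = 4.5, pos_y_3 = 10, pos_z_3 = 12, pos_x_4 = 9, pos_y_4 = 5, pos_z_4 = 6.5, height_4 = 7, pos_x_5 = 12, pos_y_5 = 2.5, pos_z_5 = 1.5, height_5 = 4.5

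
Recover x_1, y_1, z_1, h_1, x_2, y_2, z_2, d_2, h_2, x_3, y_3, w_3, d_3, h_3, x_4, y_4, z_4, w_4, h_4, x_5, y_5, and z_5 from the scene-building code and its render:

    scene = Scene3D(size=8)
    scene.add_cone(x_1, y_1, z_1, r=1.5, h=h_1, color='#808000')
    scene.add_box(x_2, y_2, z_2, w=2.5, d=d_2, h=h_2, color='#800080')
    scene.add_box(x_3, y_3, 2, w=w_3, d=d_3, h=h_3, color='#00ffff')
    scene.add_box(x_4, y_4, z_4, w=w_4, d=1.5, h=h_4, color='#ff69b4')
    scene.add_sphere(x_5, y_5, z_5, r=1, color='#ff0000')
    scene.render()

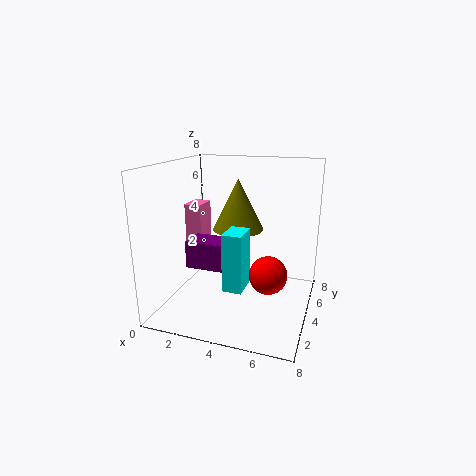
x_1 = 3.5; y_1 = 5.5; z_1 = 4; h_1 = 3; x_2 = 1.5; y_2 = 2.5; z_2 = 2.5; d_2 = 1.5; h_2 = 1.5; x_3 = 4; y_3 = 1.5; w_3 = 1; d_3 = 1.5; h_3 = 3; x_4 = 0.5; y_4 = 4.5; z_4 = 2.5; w_4 = 1; h_4 = 3; x_5 = 6; y_5 = 3; z_5 = 2.5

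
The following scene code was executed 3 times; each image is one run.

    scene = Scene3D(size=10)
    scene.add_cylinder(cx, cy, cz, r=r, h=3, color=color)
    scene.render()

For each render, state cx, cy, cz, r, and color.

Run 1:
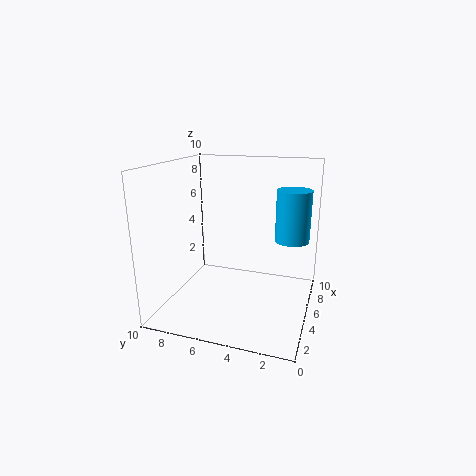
cx = 3
cy = 1
cz = 6
r = 1
color = 'deepskyblue'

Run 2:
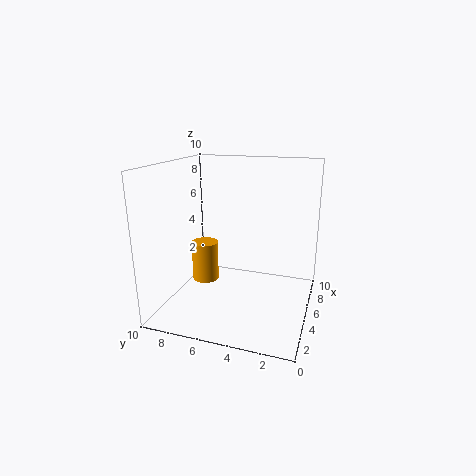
cx = 6
cy = 8
cz = 1
r = 1
color = 'orange'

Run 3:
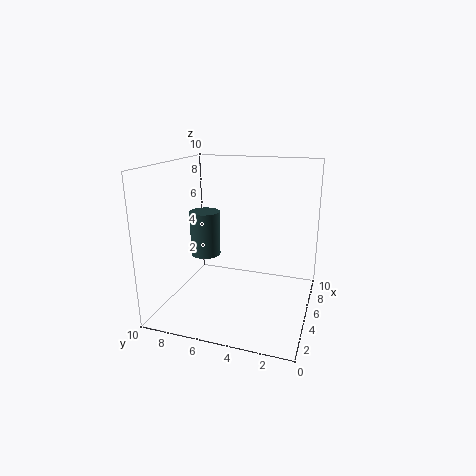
cx = 4
cy = 7
cz = 4
r = 1
color = 'darkslategray'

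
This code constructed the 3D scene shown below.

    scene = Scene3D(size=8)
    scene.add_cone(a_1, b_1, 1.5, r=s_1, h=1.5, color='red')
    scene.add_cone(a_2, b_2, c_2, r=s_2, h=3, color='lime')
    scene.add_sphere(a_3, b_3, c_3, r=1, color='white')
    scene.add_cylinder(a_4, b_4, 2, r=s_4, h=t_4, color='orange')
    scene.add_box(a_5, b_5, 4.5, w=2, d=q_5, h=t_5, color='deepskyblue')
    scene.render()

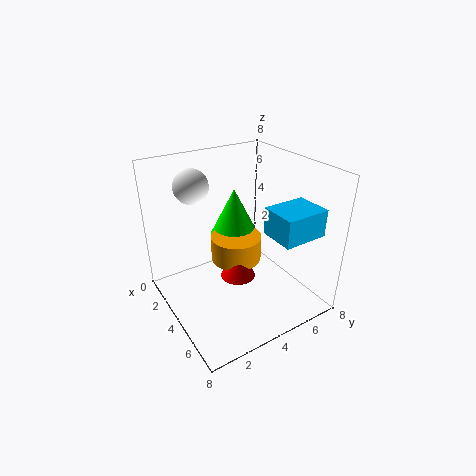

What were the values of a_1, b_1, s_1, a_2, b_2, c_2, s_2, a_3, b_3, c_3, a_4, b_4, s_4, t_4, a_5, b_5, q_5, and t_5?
a_1 = 4; b_1 = 4; s_1 = 1; a_2 = 2; b_2 = 5; c_2 = 3; s_2 = 1.5; a_3 = 1.5; b_3 = 2.5; c_3 = 6.5; a_4 = 3; b_4 = 4.5; s_4 = 1.5; t_4 = 1.5; a_5 = 5; b_5 = 5; q_5 = 2.5; t_5 = 1.5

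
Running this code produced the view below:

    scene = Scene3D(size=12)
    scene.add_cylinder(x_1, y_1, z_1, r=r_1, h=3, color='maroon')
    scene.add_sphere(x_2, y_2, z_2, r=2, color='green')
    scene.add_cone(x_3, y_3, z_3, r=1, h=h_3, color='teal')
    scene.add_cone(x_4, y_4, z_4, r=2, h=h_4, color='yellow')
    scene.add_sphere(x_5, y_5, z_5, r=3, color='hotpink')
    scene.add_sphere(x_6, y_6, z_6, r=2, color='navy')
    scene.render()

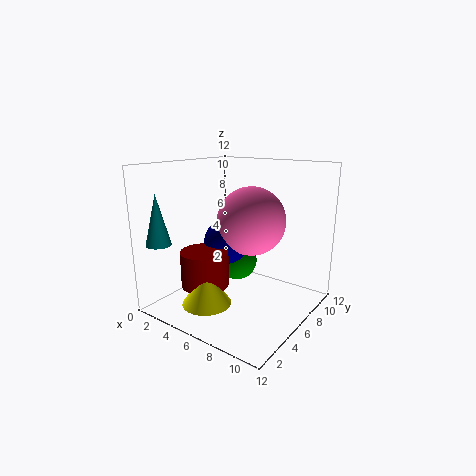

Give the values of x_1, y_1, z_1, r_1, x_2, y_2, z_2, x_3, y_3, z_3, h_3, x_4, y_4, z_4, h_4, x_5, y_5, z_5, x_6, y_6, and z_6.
x_1 = 4
y_1 = 4
z_1 = 2
r_1 = 2
x_2 = 3
y_2 = 10
z_2 = 2
x_3 = 2
y_3 = 1
z_3 = 6
h_3 = 4
x_4 = 5
y_4 = 3
z_4 = 1
h_4 = 3
x_5 = 6
y_5 = 8
z_5 = 7
x_6 = 4
y_6 = 7
z_6 = 5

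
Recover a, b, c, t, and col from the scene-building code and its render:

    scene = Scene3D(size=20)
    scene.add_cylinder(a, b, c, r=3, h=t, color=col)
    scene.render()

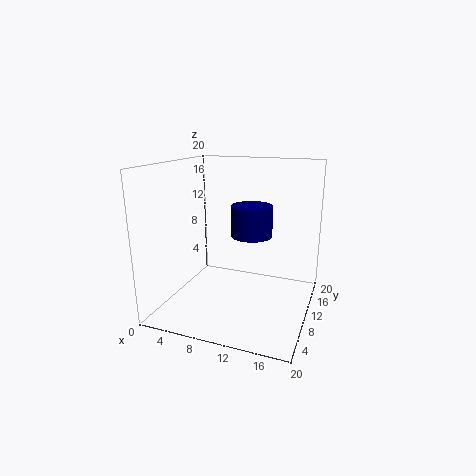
a = 11; b = 13; c = 9.5; t = 4.5; col = 'navy'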